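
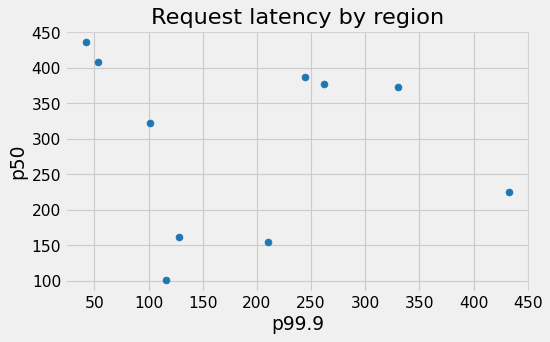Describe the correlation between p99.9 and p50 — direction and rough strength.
Points are roughly uncorrelated; weak (|r| ≈ 0.1).

no clear correlation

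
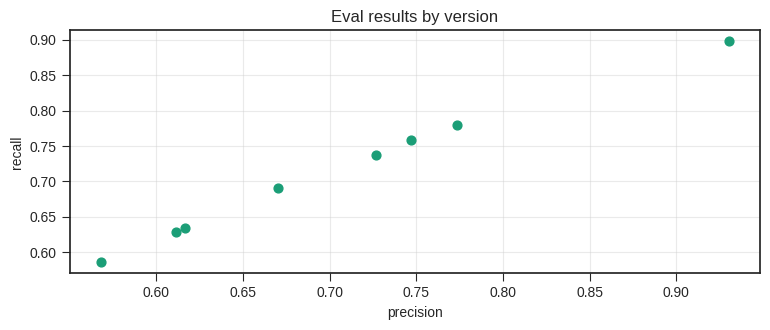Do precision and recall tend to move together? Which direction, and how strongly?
positive, strong

Points are positively correlated; strong (|r| ≈ 1.0).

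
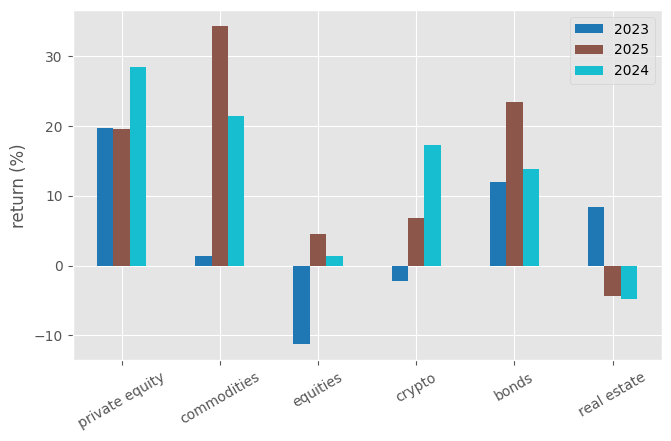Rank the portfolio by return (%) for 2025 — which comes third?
Top 4 for 2025: commodities ≈ 35, bonds ≈ 25, private equity ≈ 20, crypto ≈ 5.

private equity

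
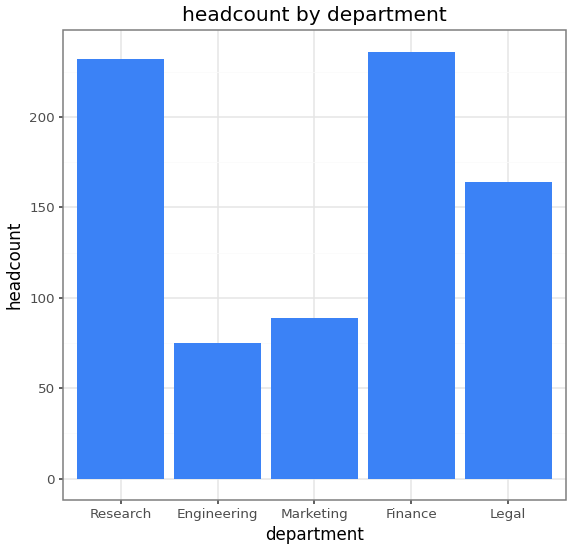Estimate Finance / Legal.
Finance ≈ 240, Legal ≈ 160; 240/160 ≈ 1.5.

≈ 1.5×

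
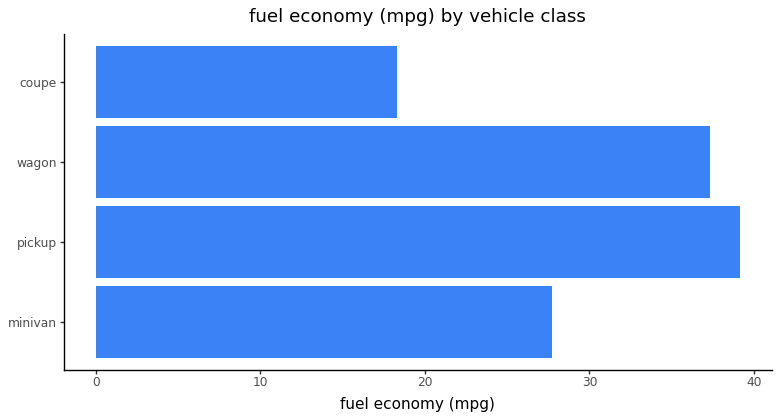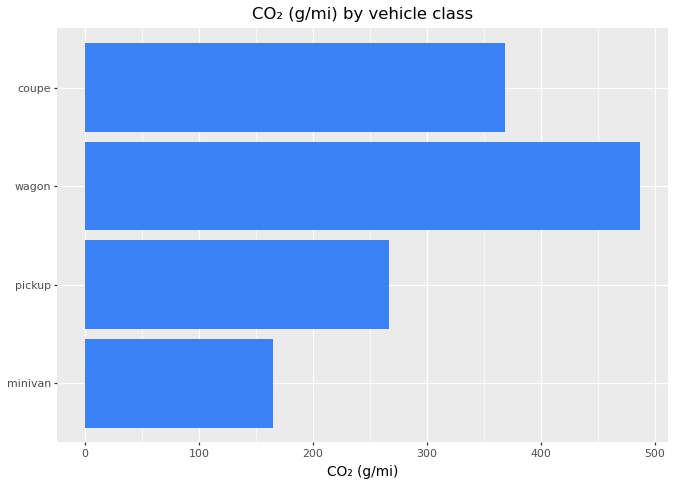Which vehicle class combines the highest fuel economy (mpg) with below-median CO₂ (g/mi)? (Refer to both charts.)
pickup

Chart 2 median CO₂ (g/mi) ≈ 300; below-median vehicle classes: minivan, pickup. Among those, pickup has the highest fuel economy (mpg) (≈ 40).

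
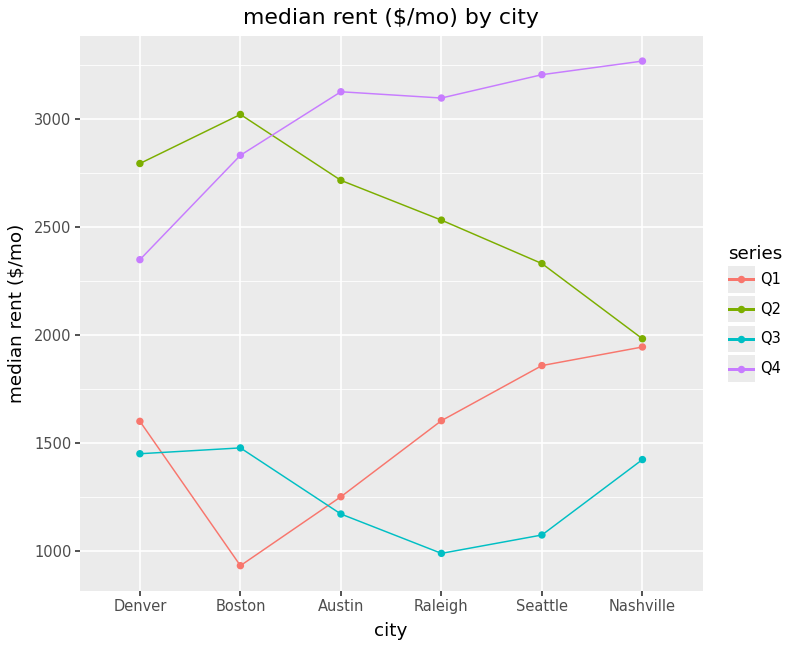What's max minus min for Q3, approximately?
Max Boston ≈ 1400, min Raleigh ≈ 1000; range ≈ 400.

≈ 400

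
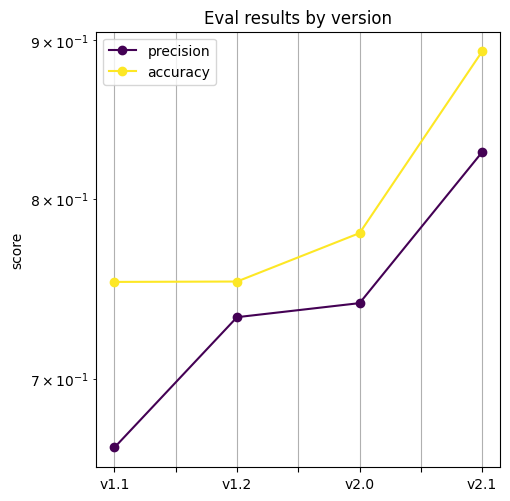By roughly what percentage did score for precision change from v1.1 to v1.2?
v1.1 ≈ 0.66, v1.2 ≈ 0.74; (0.74 − 0.66) / 0.66 ≈ +12.1%.

≈ +12.1%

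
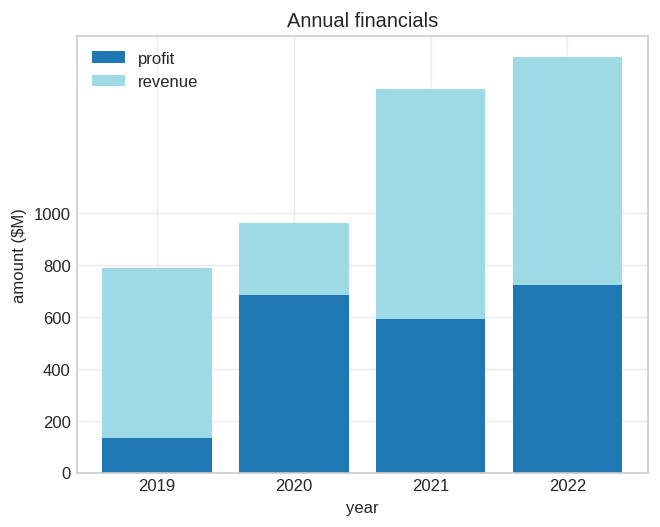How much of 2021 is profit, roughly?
≈ 600

profit top ≈ 600, bottom ≈ 0; segment ≈ 600.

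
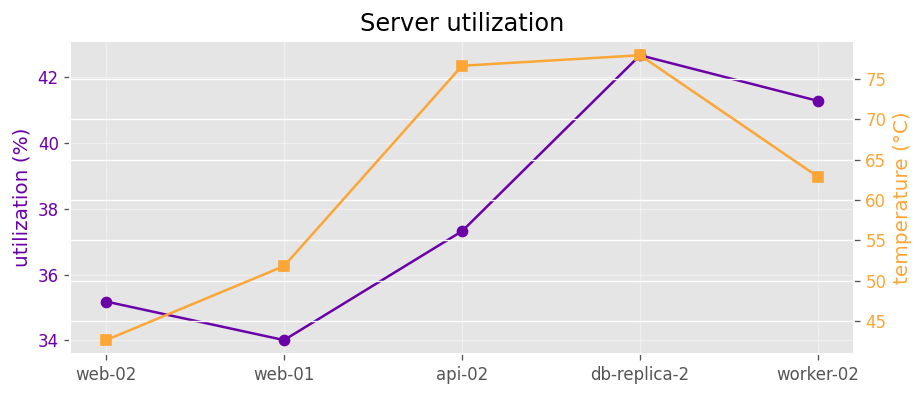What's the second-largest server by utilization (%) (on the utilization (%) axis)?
worker-02

Top 3 (on the utilization (%) axis): db-replica-2 ≈ 43, worker-02 ≈ 41, api-02 ≈ 37.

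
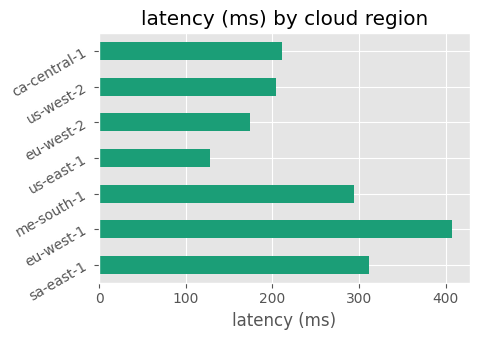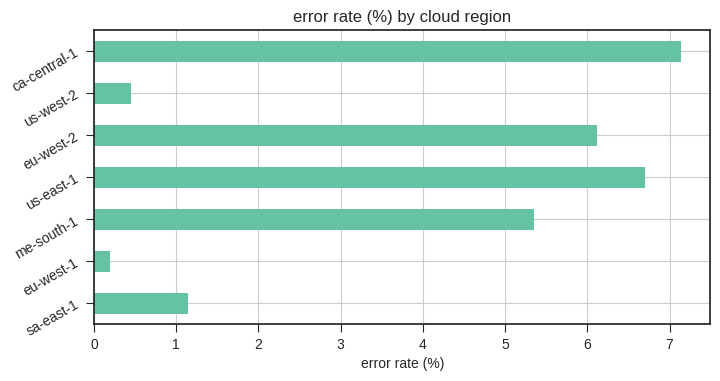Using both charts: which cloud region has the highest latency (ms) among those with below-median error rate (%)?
eu-west-1

Chart 2 median error rate (%) ≈ 5; below-median cloud regions: sa-east-1, eu-west-1, us-west-2. Among those, eu-west-1 has the highest latency (ms) (≈ 400).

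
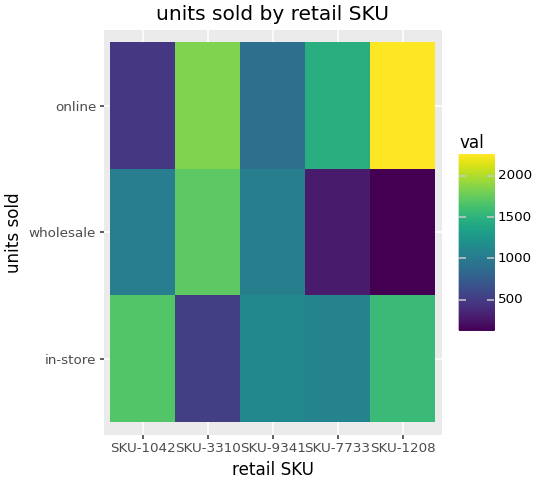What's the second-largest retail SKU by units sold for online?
SKU-3310

Top 3 for online: SKU-1208 ≈ 2200, SKU-3310 ≈ 1800, SKU-7733 ≈ 1400.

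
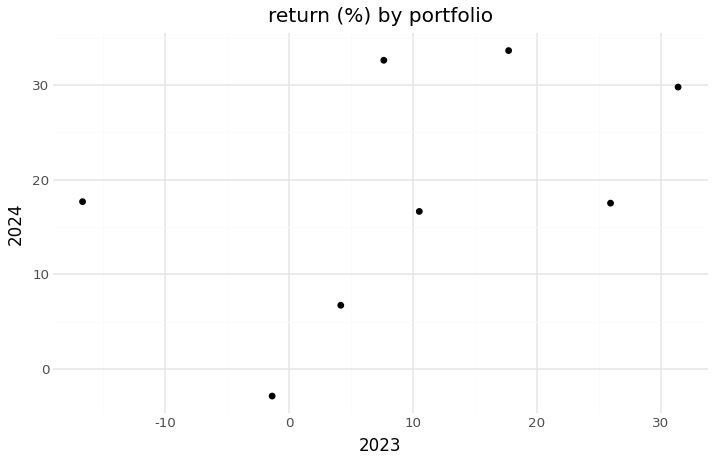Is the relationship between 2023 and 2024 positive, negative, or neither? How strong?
positive, moderate

Points are positively correlated; moderate (|r| ≈ 0.5).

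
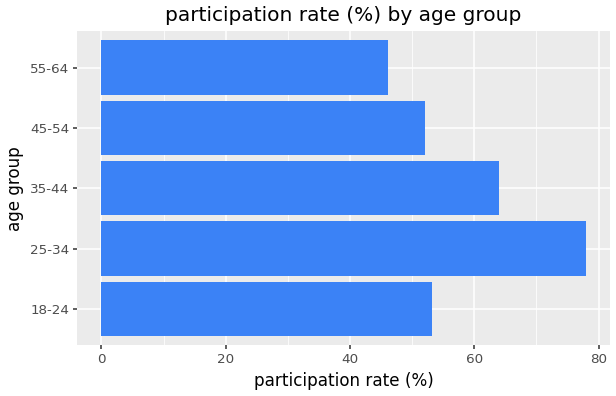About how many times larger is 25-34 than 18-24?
25-34 ≈ 80, 18-24 ≈ 50; 80/50 ≈ 1.6.

≈ 1.6×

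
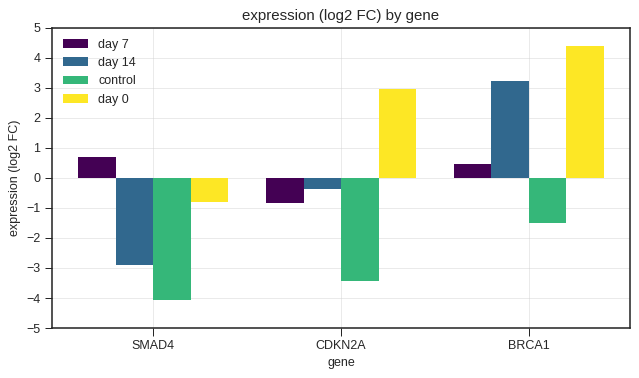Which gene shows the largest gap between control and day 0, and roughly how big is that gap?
CDKN2A, ≈ 6 log2 FC

CDKN2A: control ≈ -3, day 0 ≈ 3 → gap ≈ 6. Next-largest (BRCA1) is only ≈ 5.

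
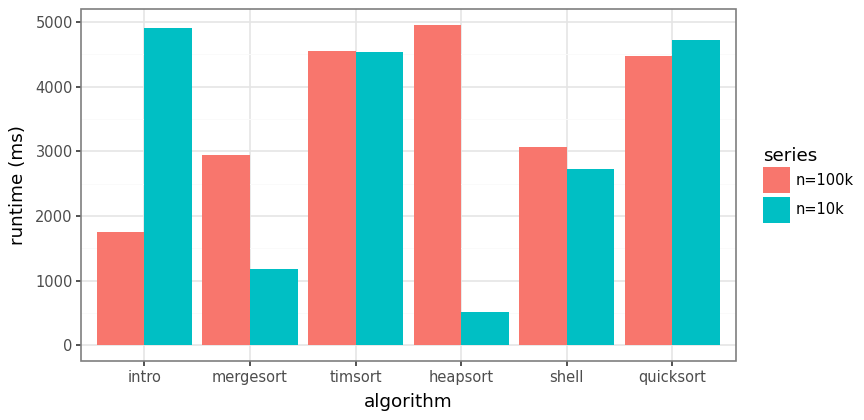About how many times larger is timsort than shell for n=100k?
≈ 1.5×

timsort ≈ 4500, shell ≈ 3000; 4500/3000 ≈ 1.5.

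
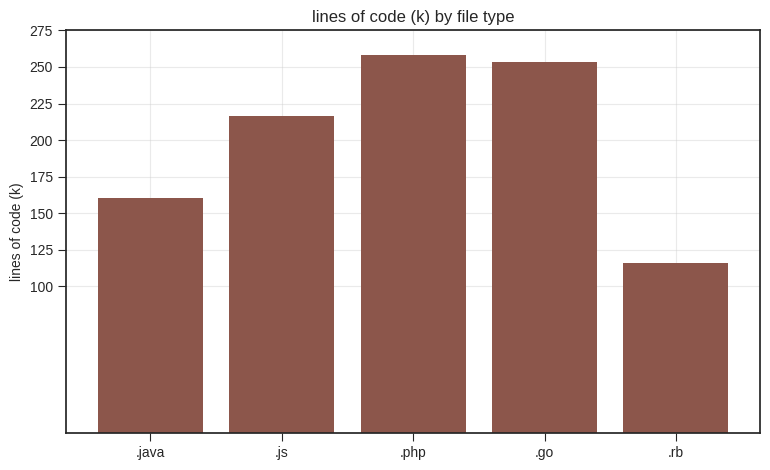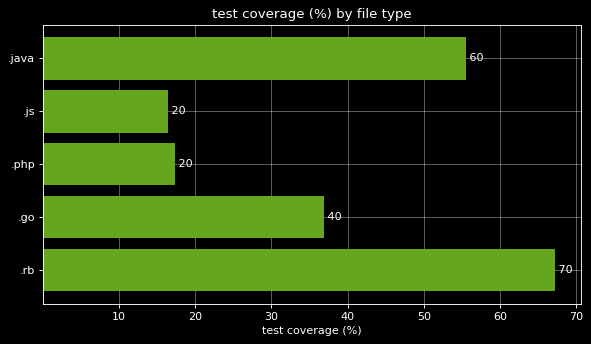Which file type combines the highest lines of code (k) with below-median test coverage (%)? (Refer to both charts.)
Chart 2 median test coverage (%) ≈ 40; below-median file types: .js, .php. Among those, .php has the highest lines of code (k) (≈ 250).

.php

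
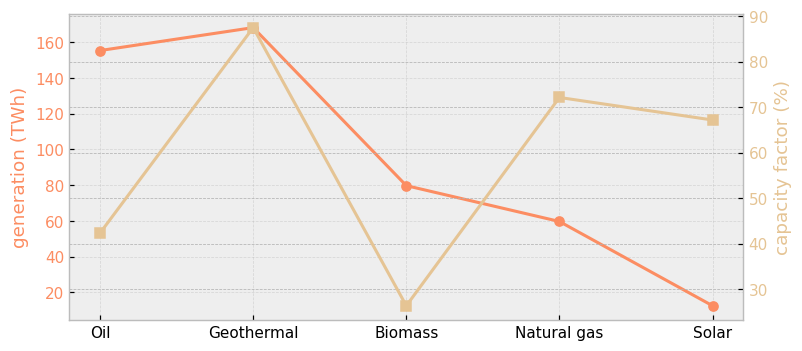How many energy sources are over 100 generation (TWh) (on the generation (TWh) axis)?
Above 100: Oil, Geothermal.

2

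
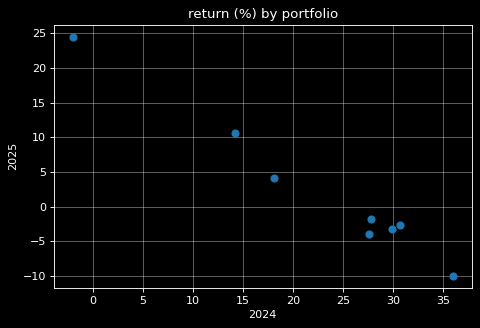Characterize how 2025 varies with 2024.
Points are negatively correlated; strong (|r| ≈ 1.0).

negative, strong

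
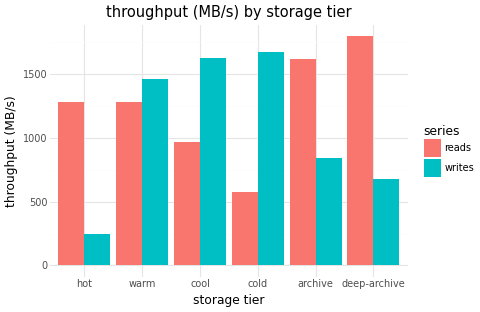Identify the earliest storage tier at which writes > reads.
warm

hot: writes ≈ 200 vs reads ≈ 1200 (not yet); warm: writes ≈ 1400 vs reads ≈ 1200 (first crossover).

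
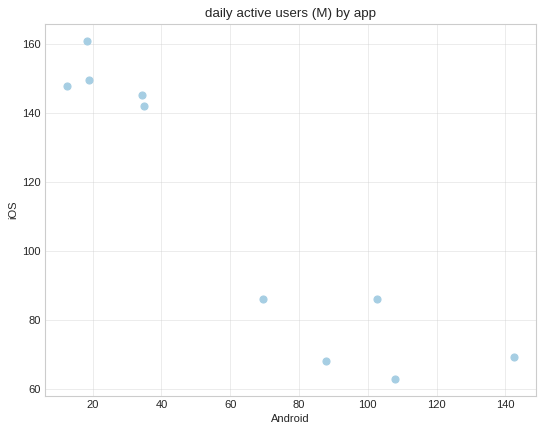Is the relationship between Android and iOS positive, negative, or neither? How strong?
negative, strong

Points are negatively correlated; strong (|r| ≈ 0.9).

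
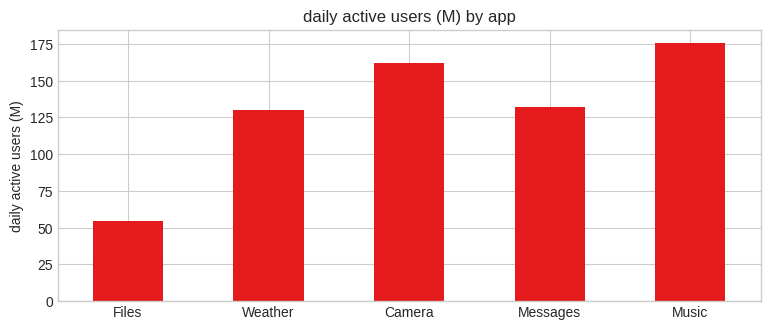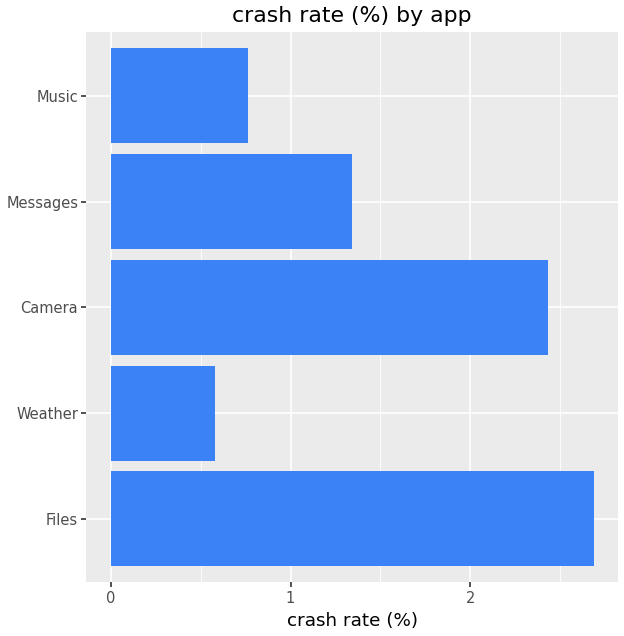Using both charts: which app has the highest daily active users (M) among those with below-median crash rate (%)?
Music

Chart 2 median crash rate (%) ≈ 1.5; below-median apps: Weather, Music. Among those, Music has the highest daily active users (M) (≈ 180).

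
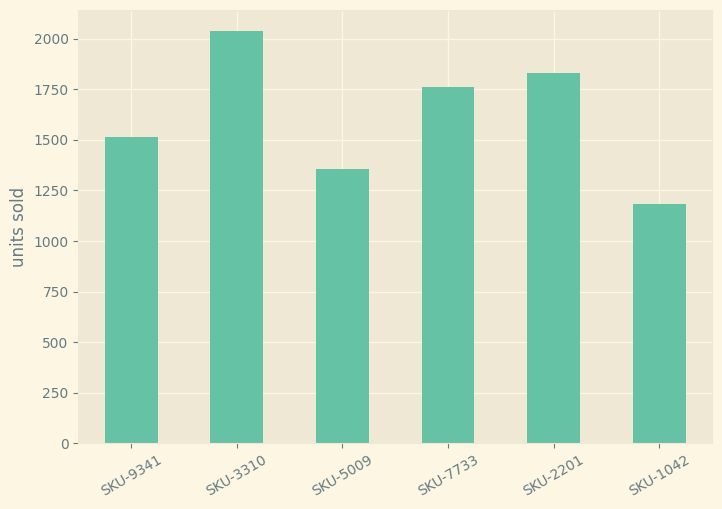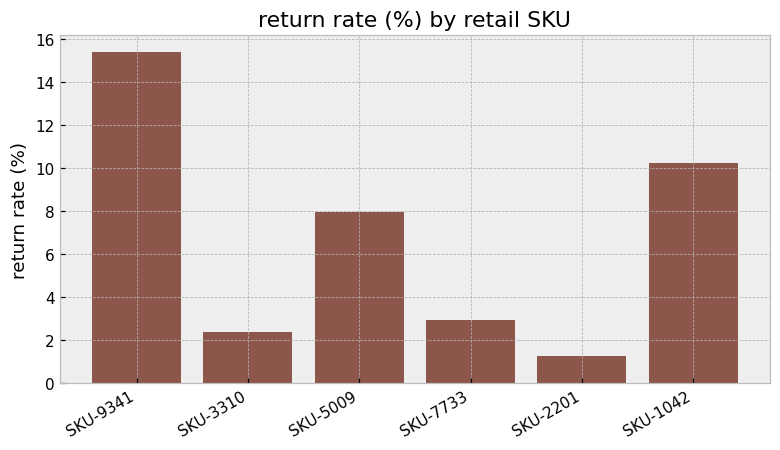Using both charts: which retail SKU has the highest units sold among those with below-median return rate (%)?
Chart 2 median return rate (%) ≈ 6; below-median retail SKUs: SKU-3310, SKU-7733, SKU-2201. Among those, SKU-3310 has the highest units sold (≈ 2000).

SKU-3310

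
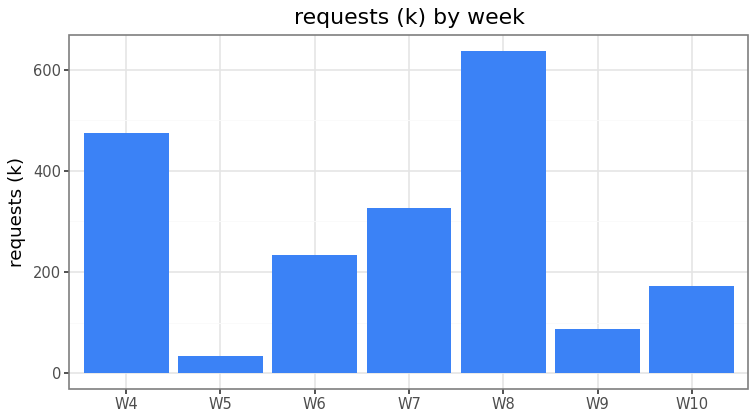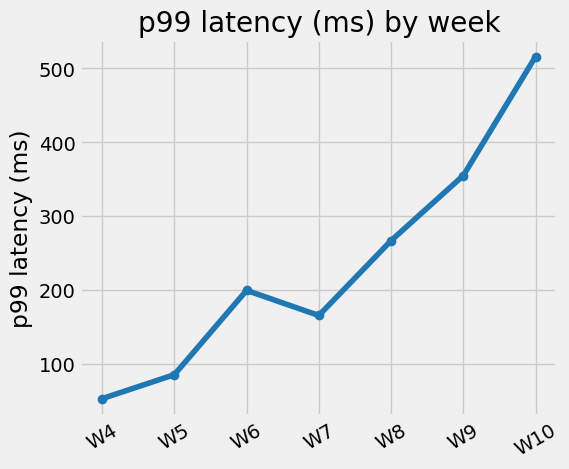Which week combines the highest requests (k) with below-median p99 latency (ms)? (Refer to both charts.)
Chart 2 median p99 latency (ms) ≈ 200; below-median weeks: W4, W5, W7. Among those, W4 has the highest requests (k) (≈ 500).

W4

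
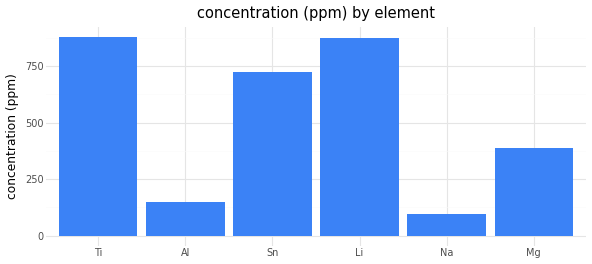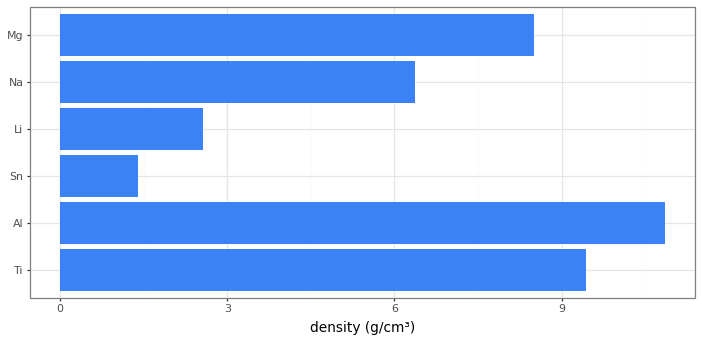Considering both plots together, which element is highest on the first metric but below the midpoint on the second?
Li

Chart 2 median density (g/cm³) ≈ 7; below-median elements: Sn, Li, Na. Among those, Li has the highest concentration (ppm) (≈ 900).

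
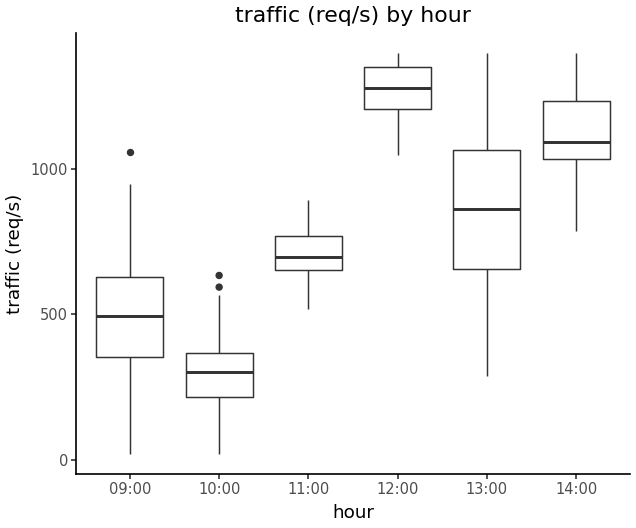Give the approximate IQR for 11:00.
≈ 100

Q3 ≈ 800, Q1 ≈ 700; IQR ≈ 100.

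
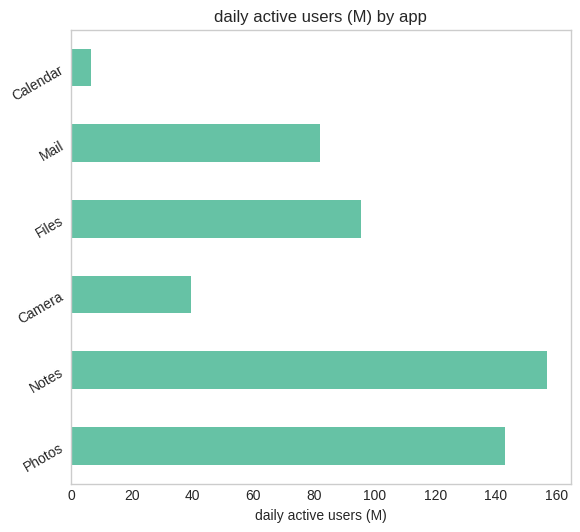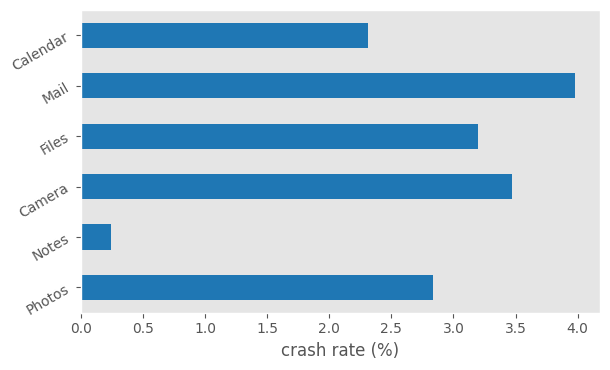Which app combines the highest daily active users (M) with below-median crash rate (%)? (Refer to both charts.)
Chart 2 median crash rate (%) ≈ 3; below-median apps: Photos, Notes, Calendar. Among those, Notes has the highest daily active users (M) (≈ 160).

Notes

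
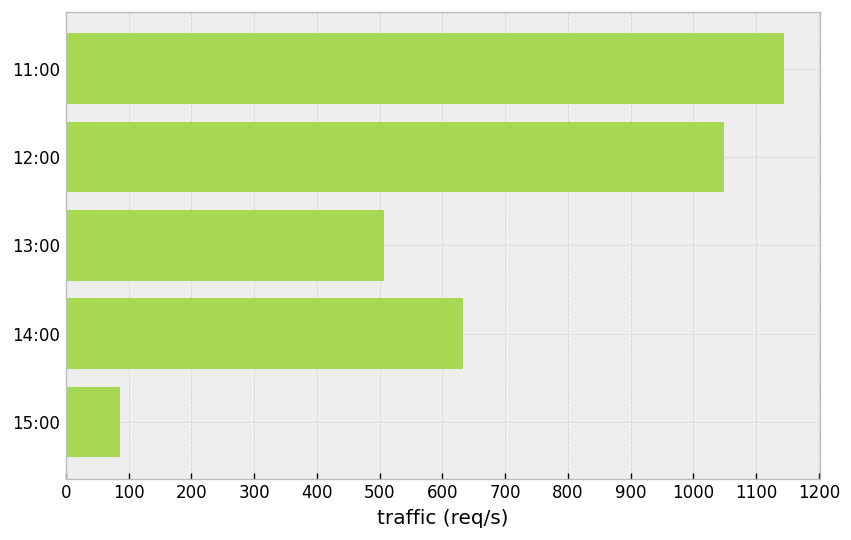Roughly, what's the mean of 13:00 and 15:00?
(500 + 100) / 2 ≈ 300.

≈ 300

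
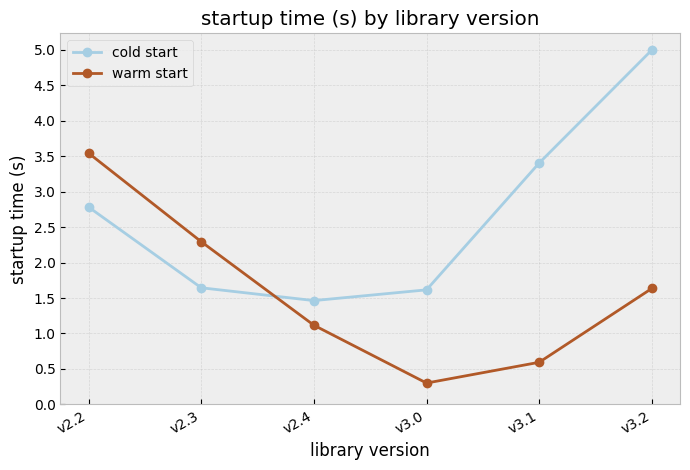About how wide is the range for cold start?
≈ 3.5

Max v3.2 ≈ 5.0, min v2.4 ≈ 1.5; range ≈ 3.5.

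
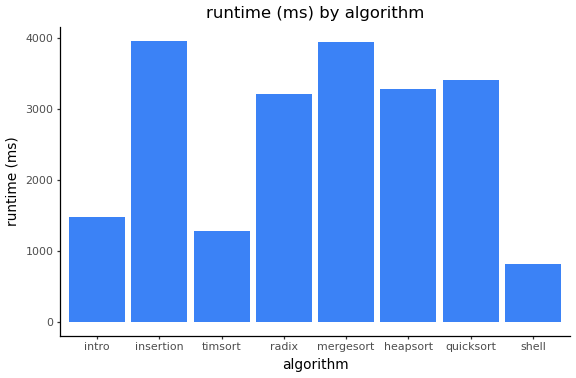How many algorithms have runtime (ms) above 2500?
Above 2500: insertion, radix, mergesort, heapsort, quicksort.

5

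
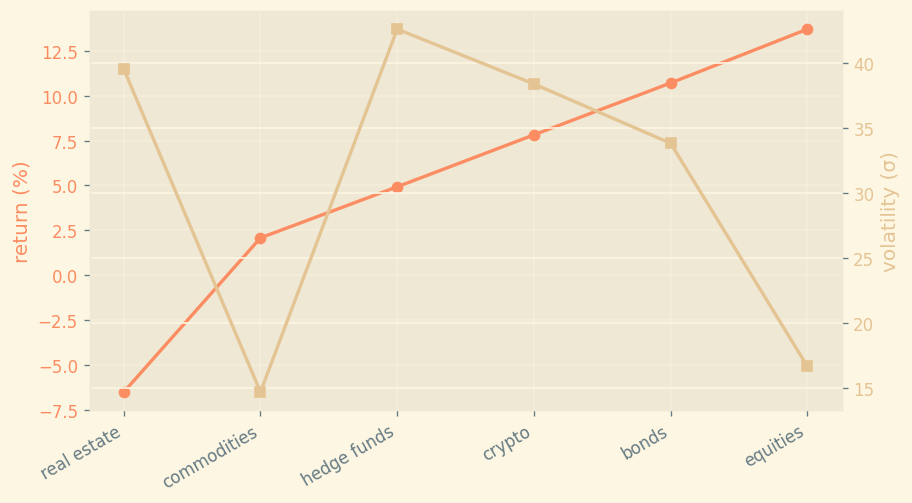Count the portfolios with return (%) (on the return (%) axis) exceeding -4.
5

Above -4: commodities, hedge funds, crypto, bonds, equities.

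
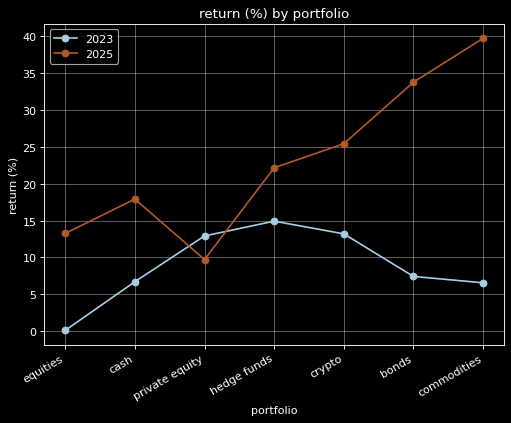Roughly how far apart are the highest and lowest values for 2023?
Max hedge funds ≈ 15, min equities ≈ 0; range ≈ 15.

≈ 15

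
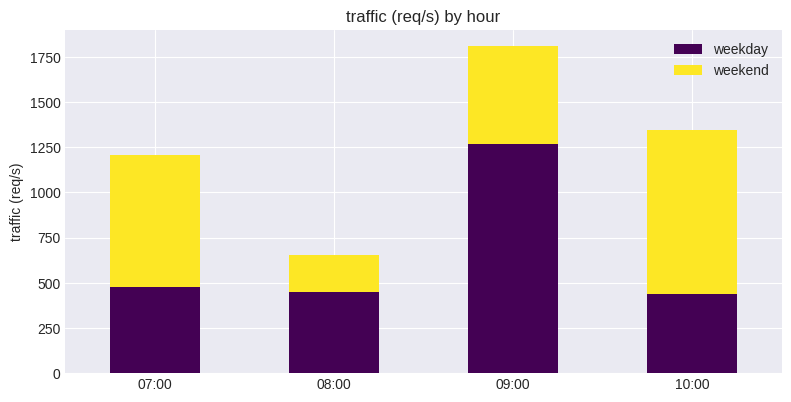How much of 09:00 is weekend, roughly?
weekend top ≈ 1800, bottom ≈ 1200; segment ≈ 600.

≈ 600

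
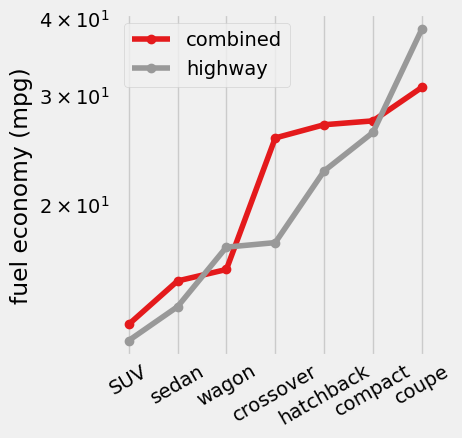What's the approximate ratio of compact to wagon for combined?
compact ≈ 25, wagon ≈ 15; 25/15 ≈ 1.67.

≈ 1.67×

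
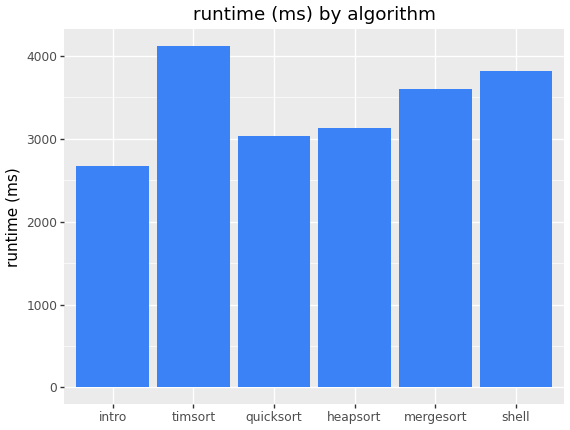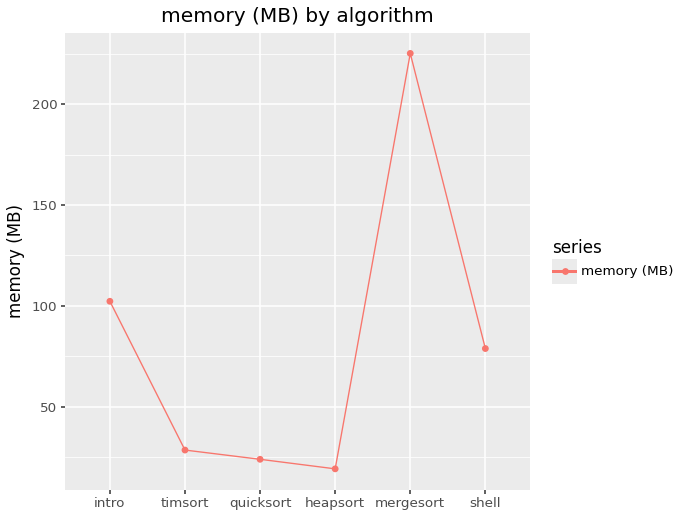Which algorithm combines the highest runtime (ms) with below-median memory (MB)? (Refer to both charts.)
timsort

Chart 2 median memory (MB) ≈ 50; below-median algorithms: timsort, quicksort, heapsort. Among those, timsort has the highest runtime (ms) (≈ 4000).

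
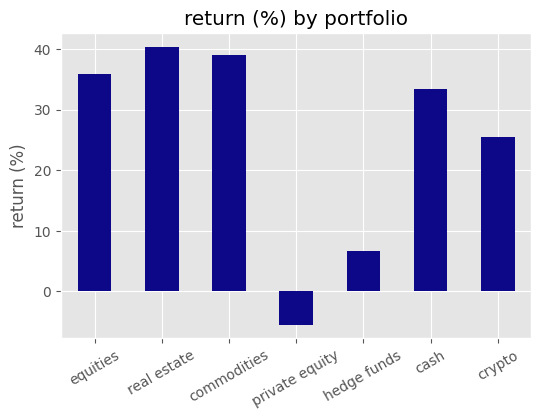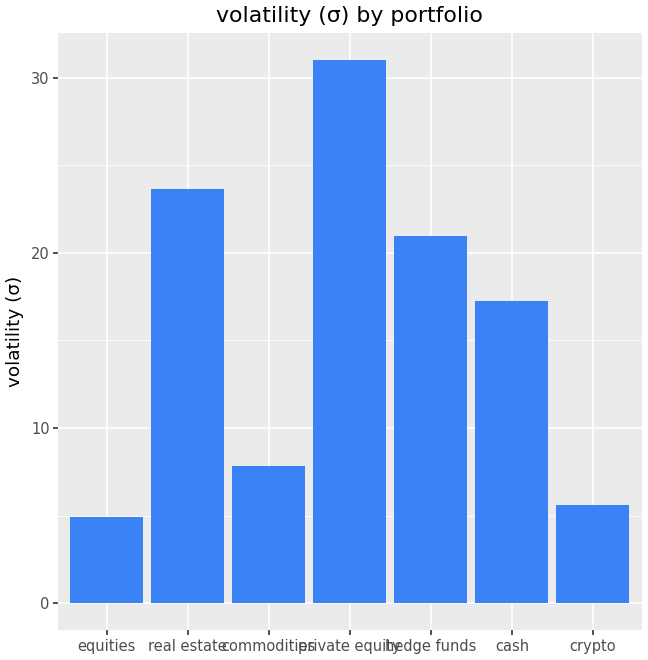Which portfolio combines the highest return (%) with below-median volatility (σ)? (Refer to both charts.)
commodities

Chart 2 median volatility (σ) ≈ 15; below-median portfolios: equities, commodities, crypto. Among those, commodities has the highest return (%) (≈ 40).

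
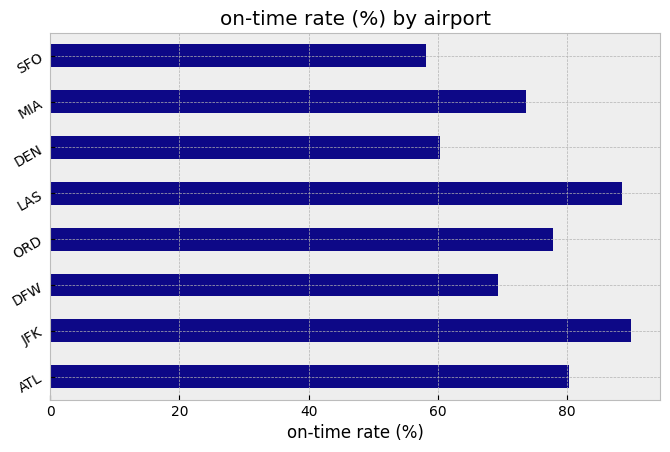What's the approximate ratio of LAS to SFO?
≈ 1.5×

LAS ≈ 90, SFO ≈ 60; 90/60 ≈ 1.5.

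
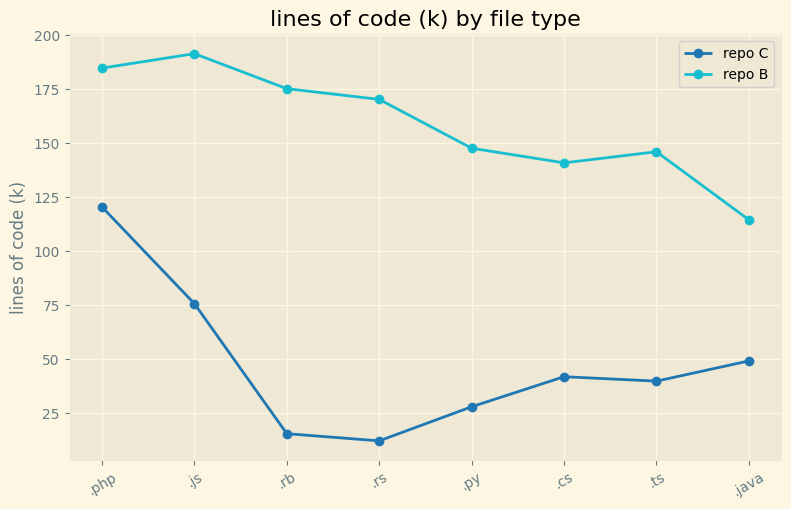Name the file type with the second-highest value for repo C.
Top 3 for repo C: .php ≈ 120, .js ≈ 80, .java ≈ 40.

.js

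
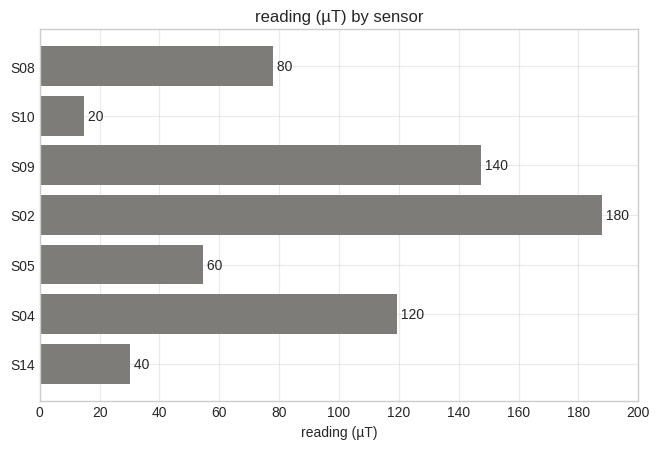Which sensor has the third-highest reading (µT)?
S04

Top 4: S02 ≈ 180, S09 ≈ 140, S04 ≈ 120, S08 ≈ 80.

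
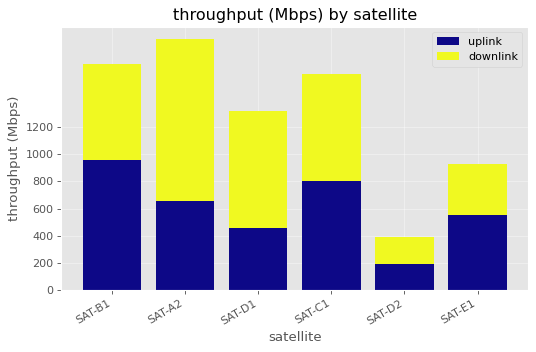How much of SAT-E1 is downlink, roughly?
downlink top ≈ 1000, bottom ≈ 600; segment ≈ 400.

≈ 400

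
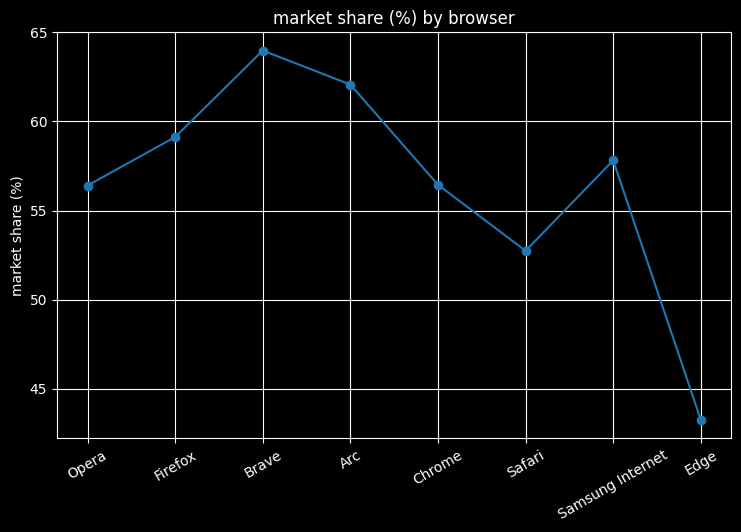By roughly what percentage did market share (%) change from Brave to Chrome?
≈ -12.5%

Brave ≈ 64, Chrome ≈ 56; (56 − 64) / 64 ≈ -12.5%.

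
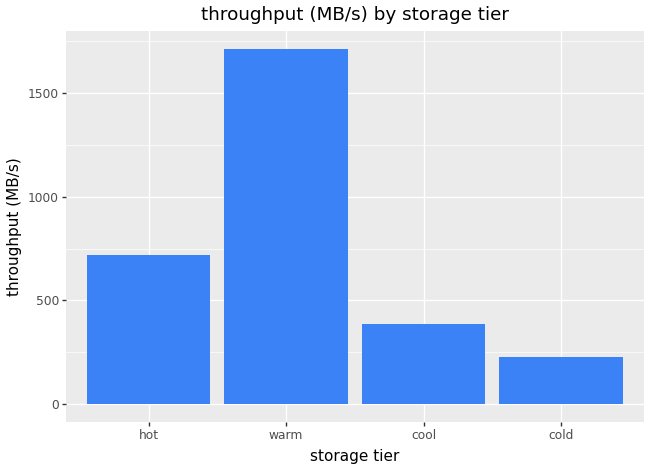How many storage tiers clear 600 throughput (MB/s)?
Above 600: hot, warm.

2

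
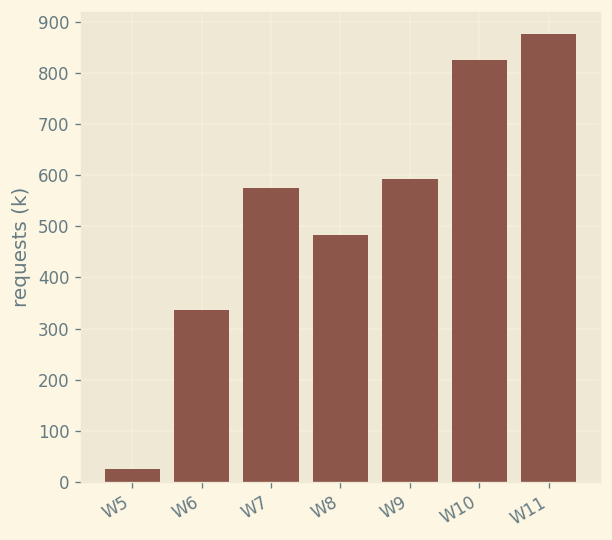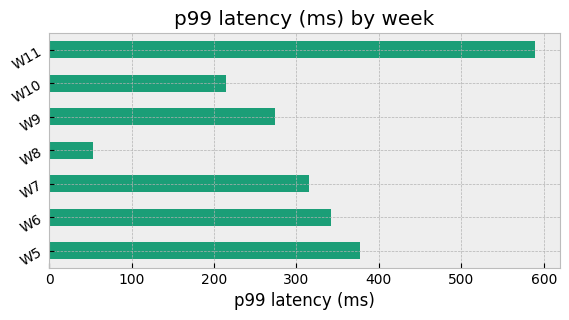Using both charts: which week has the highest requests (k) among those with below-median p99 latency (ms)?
Chart 2 median p99 latency (ms) ≈ 300; below-median weeks: W8, W9, W10. Among those, W10 has the highest requests (k) (≈ 800).

W10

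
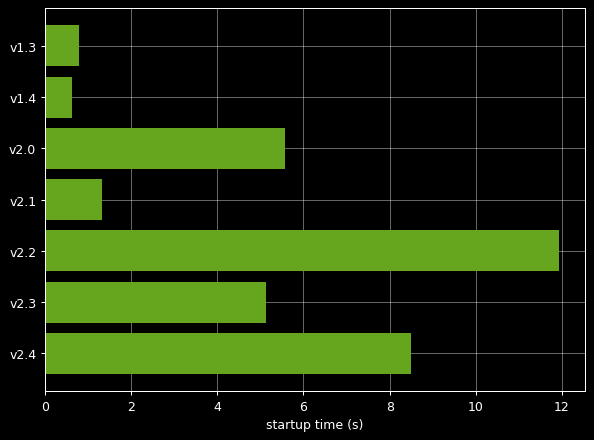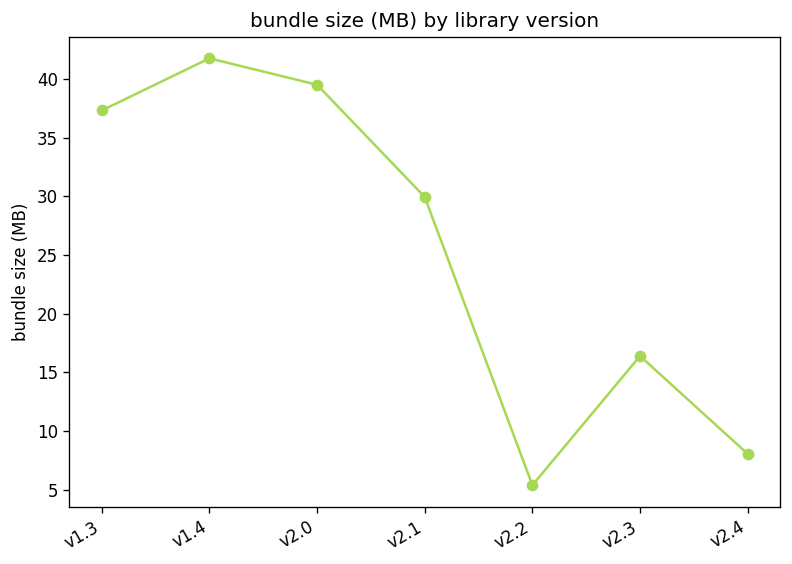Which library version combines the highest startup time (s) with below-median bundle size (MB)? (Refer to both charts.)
Chart 2 median bundle size (MB) ≈ 30; below-median library versions: v2.2, v2.3, v2.4. Among those, v2.2 has the highest startup time (s) (≈ 12).

v2.2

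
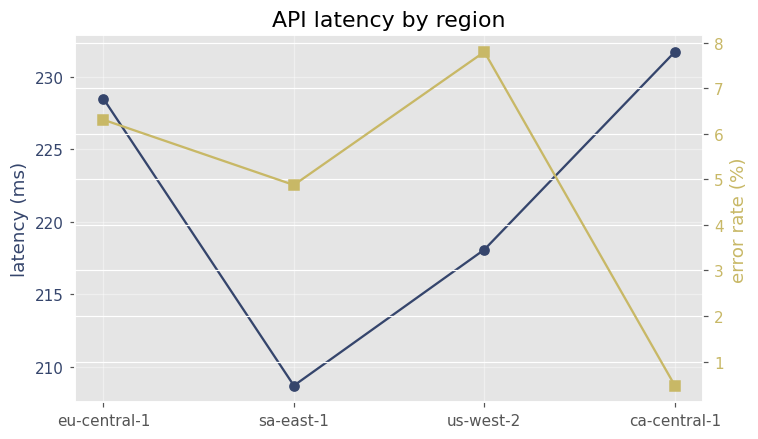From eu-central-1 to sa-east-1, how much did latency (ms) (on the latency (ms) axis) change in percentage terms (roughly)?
≈ -8.8%

eu-central-1 ≈ 228, sa-east-1 ≈ 208; (208 − 228) / 228 ≈ -8.8%.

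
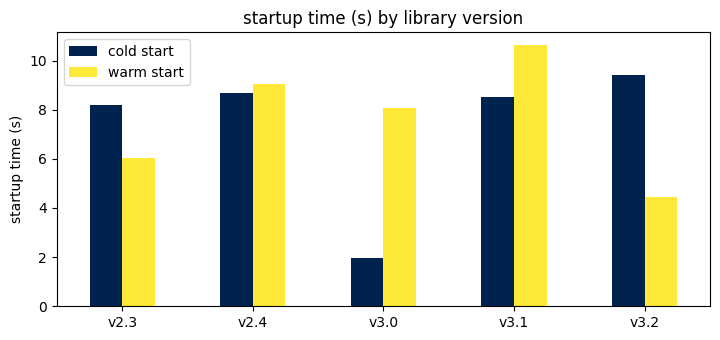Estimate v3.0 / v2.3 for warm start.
≈ 1.33×

v3.0 ≈ 8, v2.3 ≈ 6; 8/6 ≈ 1.33.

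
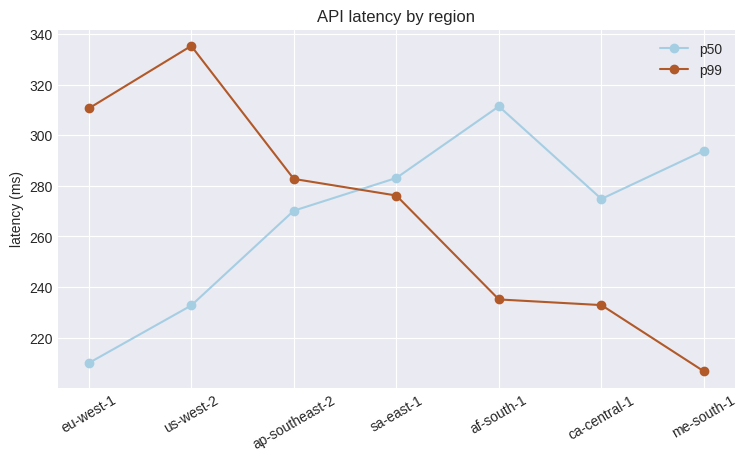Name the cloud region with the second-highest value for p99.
eu-west-1

Top 3 for p99: us-west-2 ≈ 340, eu-west-1 ≈ 320, ap-southeast-2 ≈ 280.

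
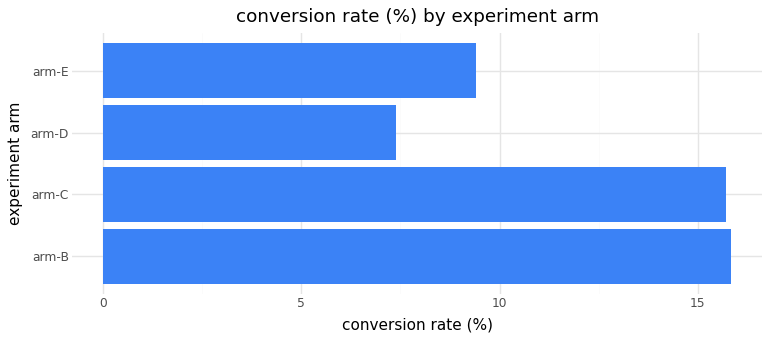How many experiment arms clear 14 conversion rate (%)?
Above 14: arm-B, arm-C.

2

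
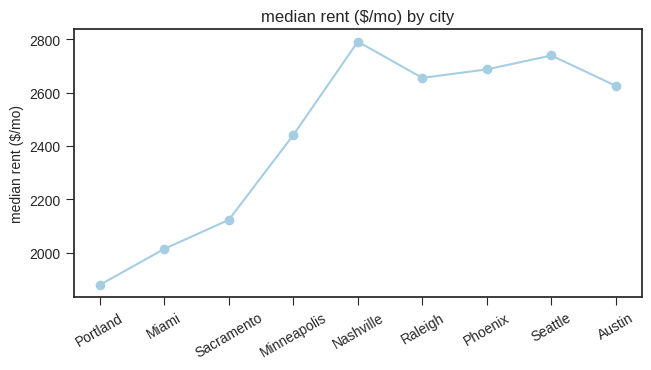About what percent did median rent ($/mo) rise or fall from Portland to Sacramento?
Portland ≈ 1900, Sacramento ≈ 2100; (2100 − 1900) / 1900 ≈ +10.5%.

≈ +10.5%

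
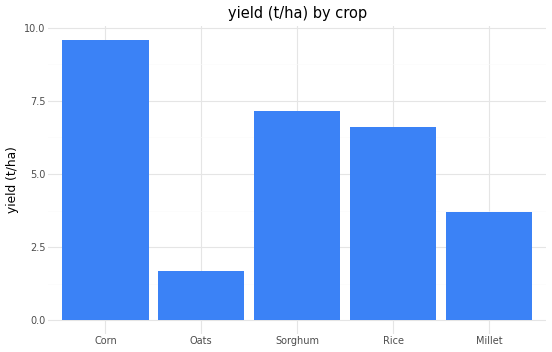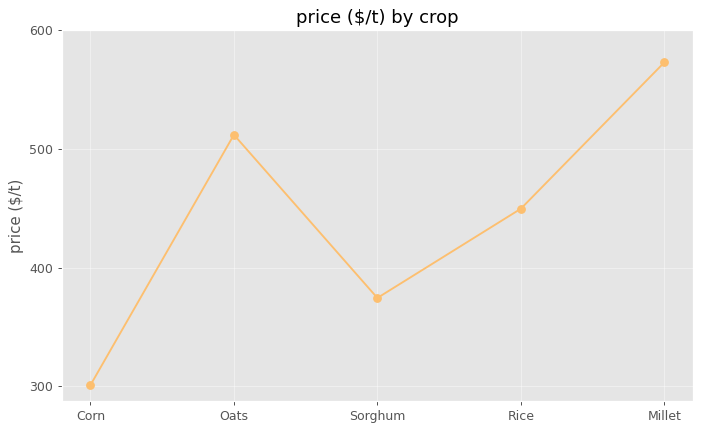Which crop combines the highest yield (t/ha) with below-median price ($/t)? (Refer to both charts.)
Chart 2 median price ($/t) ≈ 400; below-median crops: Corn, Sorghum. Among those, Corn has the highest yield (t/ha) (≈ 10).

Corn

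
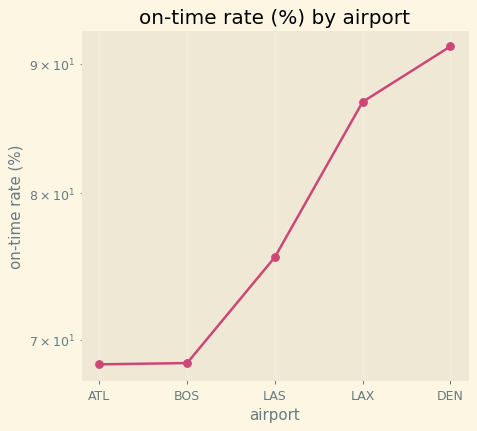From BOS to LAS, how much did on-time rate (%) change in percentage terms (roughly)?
BOS ≈ 68, LAS ≈ 76; (76 − 68) / 68 ≈ +11.8%.

≈ +11.8%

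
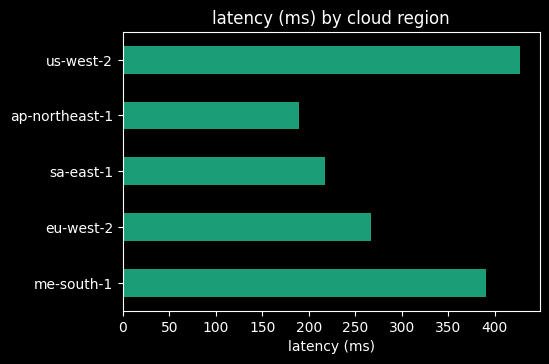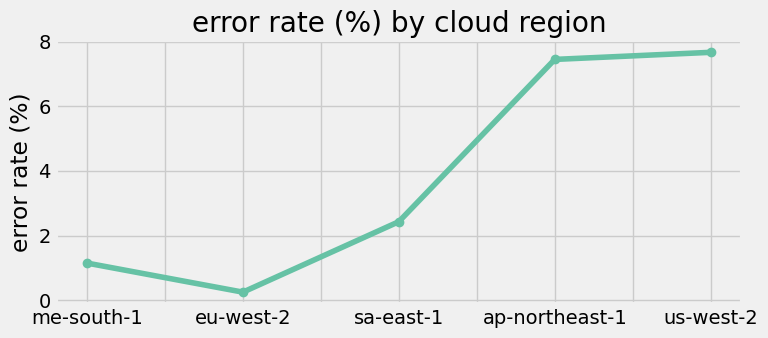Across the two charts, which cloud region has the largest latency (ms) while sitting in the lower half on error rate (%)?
Chart 2 median error rate (%) ≈ 2; below-median cloud regions: me-south-1, eu-west-2. Among those, me-south-1 has the highest latency (ms) (≈ 400).

me-south-1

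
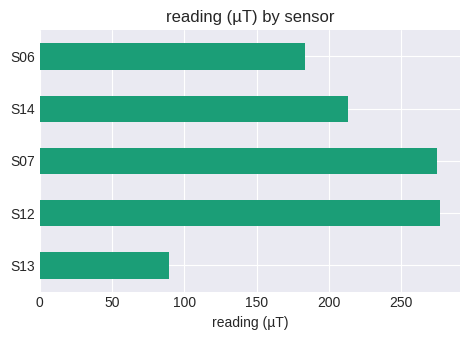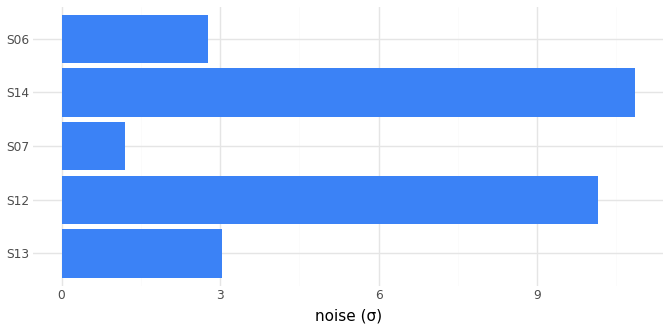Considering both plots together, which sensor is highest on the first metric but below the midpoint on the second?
S07

Chart 2 median noise (σ) ≈ 3; below-median sensors: S07, S06. Among those, S07 has the highest reading (µT) (≈ 250).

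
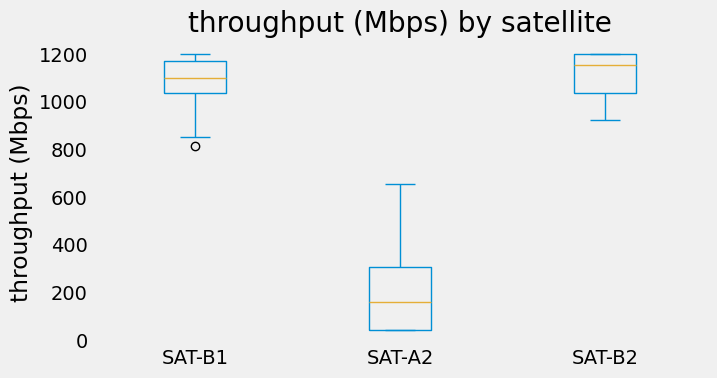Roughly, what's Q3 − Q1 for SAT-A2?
≈ 300

Q3 ≈ 300, Q1 ≈ 0; IQR ≈ 300.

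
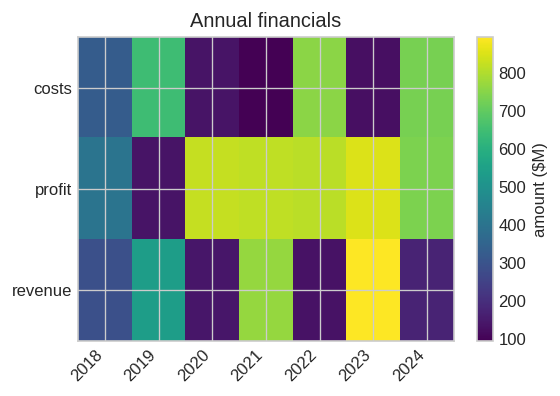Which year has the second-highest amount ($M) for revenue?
Top 3 for revenue: 2023 ≈ 900, 2021 ≈ 800, 2019 ≈ 500.

2021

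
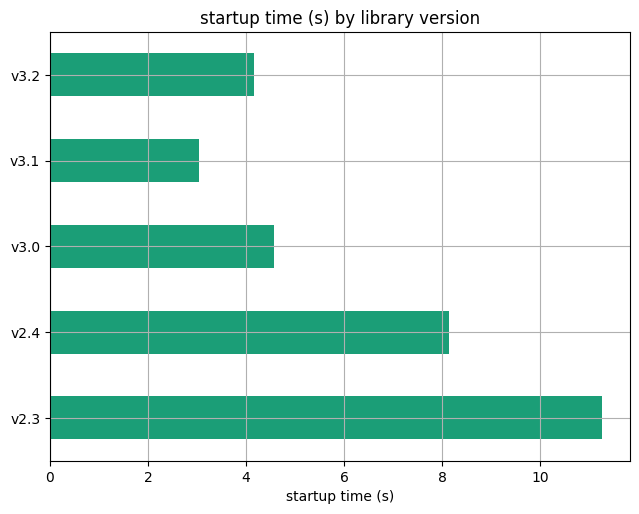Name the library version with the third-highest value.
v3.0

Top 4: v2.3 ≈ 11, v2.4 ≈ 8, v3.0 ≈ 5, v3.2 ≈ 4.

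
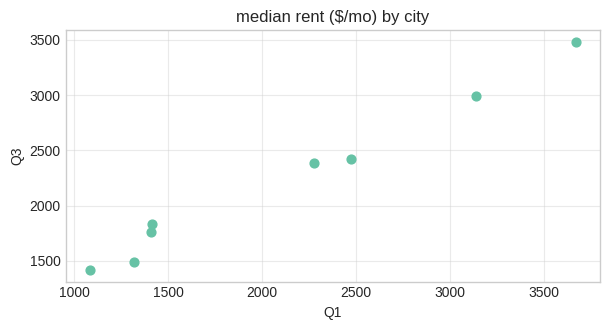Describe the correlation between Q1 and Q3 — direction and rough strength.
Points are positively correlated; strong (|r| ≈ 1.0).

positive, strong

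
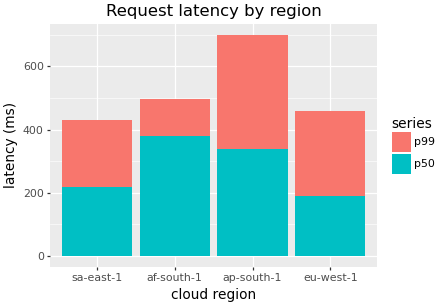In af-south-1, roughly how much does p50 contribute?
≈ 400

p50 top ≈ 400, bottom ≈ 0; segment ≈ 400.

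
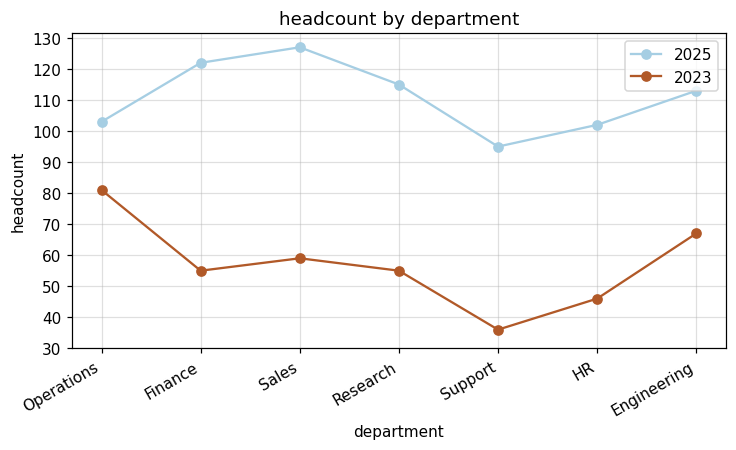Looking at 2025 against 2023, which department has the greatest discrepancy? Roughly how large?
Sales: 2025 ≈ 130, 2023 ≈ 60 → gap ≈ 70. Next-largest (Finance) is only ≈ 60.

Sales, ≈ 70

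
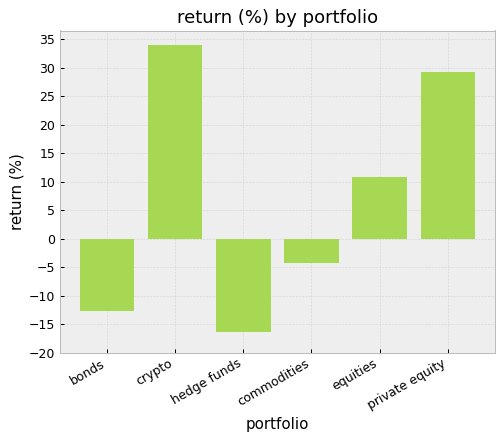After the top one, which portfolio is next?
private equity

Top 3: crypto ≈ 35, private equity ≈ 30, equities ≈ 10.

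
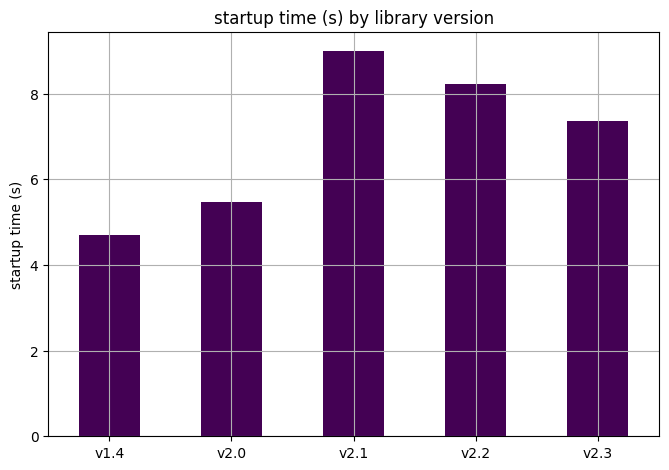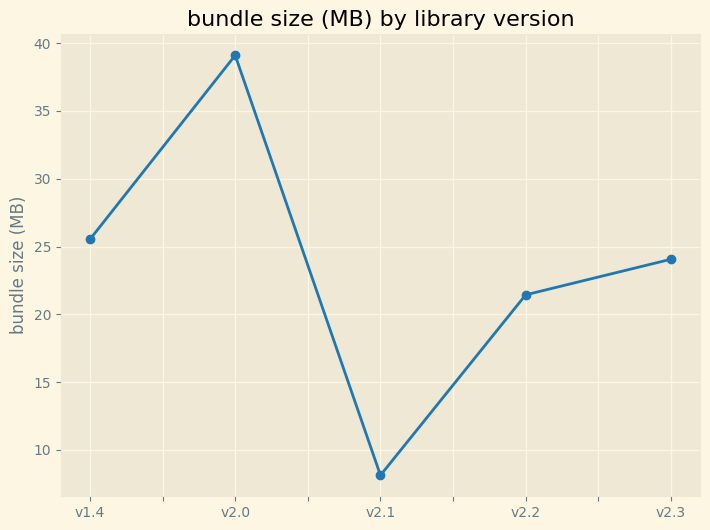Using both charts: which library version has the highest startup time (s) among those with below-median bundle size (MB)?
Chart 2 median bundle size (MB) ≈ 25; below-median library versions: v2.1, v2.2. Among those, v2.1 has the highest startup time (s) (≈ 9).

v2.1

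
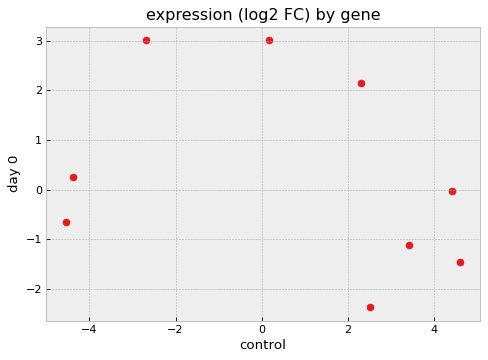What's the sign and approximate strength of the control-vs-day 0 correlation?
Points are negatively correlated; weak (|r| ≈ 0.3).

negative, weak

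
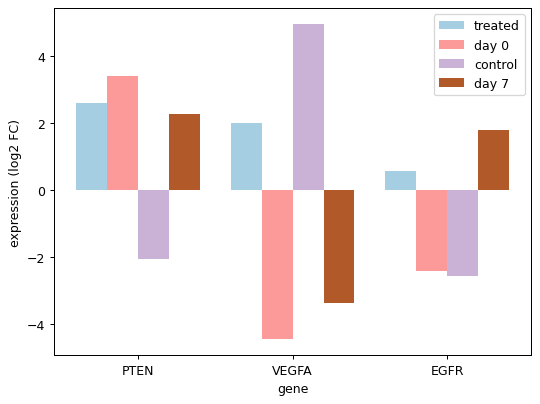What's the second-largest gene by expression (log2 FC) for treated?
VEGFA

Top 3 for treated: PTEN ≈ 3, VEGFA ≈ 2, EGFR ≈ 1.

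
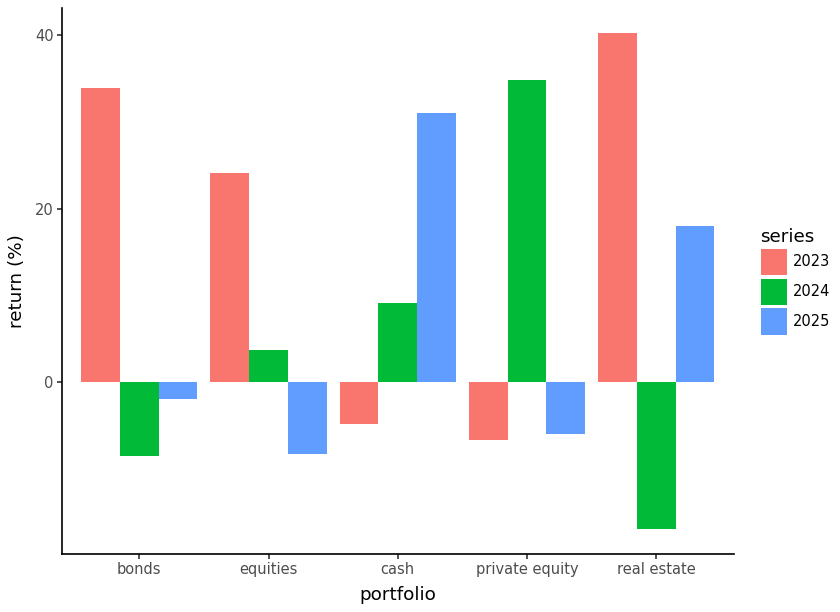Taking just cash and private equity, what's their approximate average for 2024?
≈ 22

(10 + 35) / 2 ≈ 22.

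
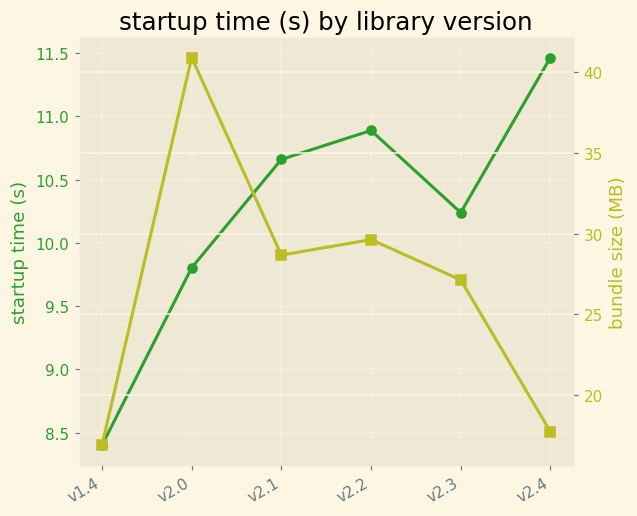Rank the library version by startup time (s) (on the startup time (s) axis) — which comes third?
v2.1

Top 4 (on the startup time (s) axis): v2.4 ≈ 11.5, v2.2 ≈ 11.0, v2.1 ≈ 10.5, v2.3 ≈ 10.0.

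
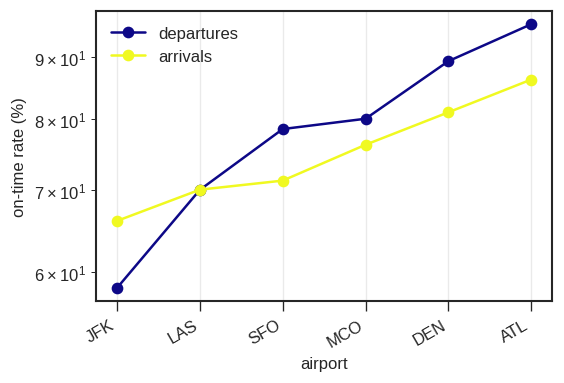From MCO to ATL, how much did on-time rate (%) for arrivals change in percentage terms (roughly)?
≈ +13.3%

MCO ≈ 75, ATL ≈ 85; (85 − 75) / 75 ≈ +13.3%.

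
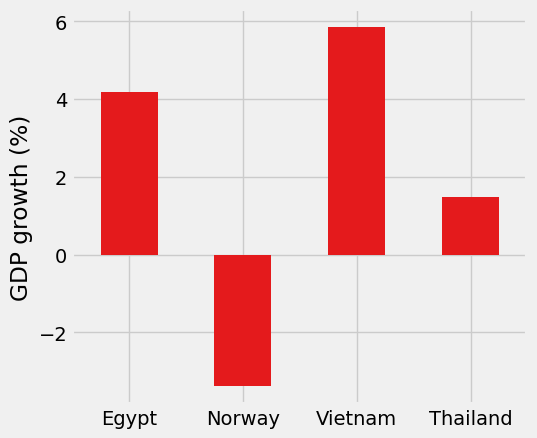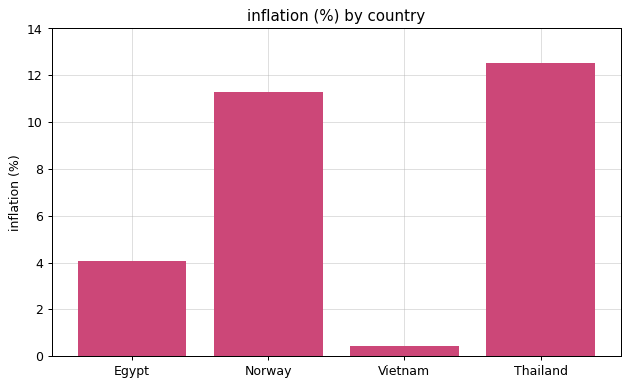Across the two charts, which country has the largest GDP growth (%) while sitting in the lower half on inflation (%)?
Vietnam

Chart 2 median inflation (%) ≈ 8; below-median countries: Egypt, Vietnam. Among those, Vietnam has the highest GDP growth (%) (≈ 6).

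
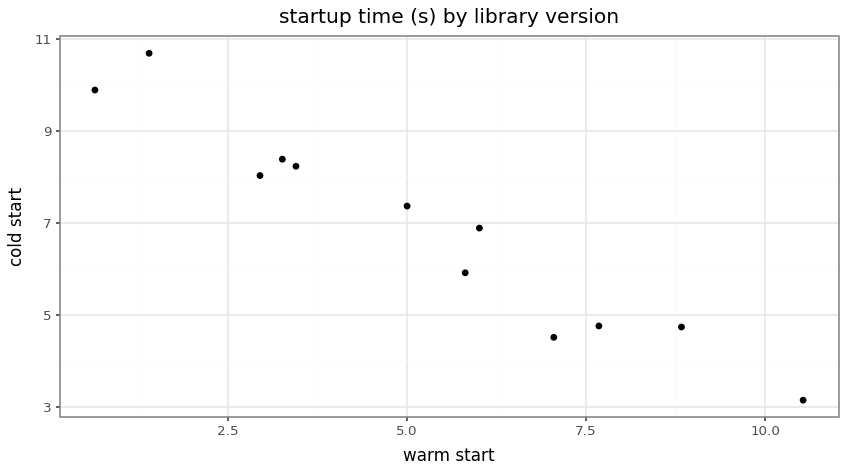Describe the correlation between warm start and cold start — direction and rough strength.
negative, strong

Points are negatively correlated; strong (|r| ≈ 1.0).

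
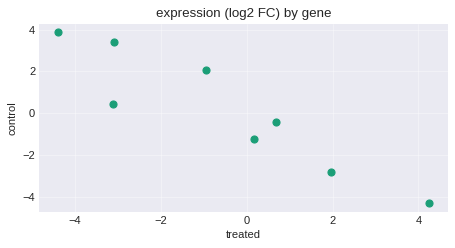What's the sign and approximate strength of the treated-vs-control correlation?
Points are negatively correlated; strong (|r| ≈ 0.9).

negative, strong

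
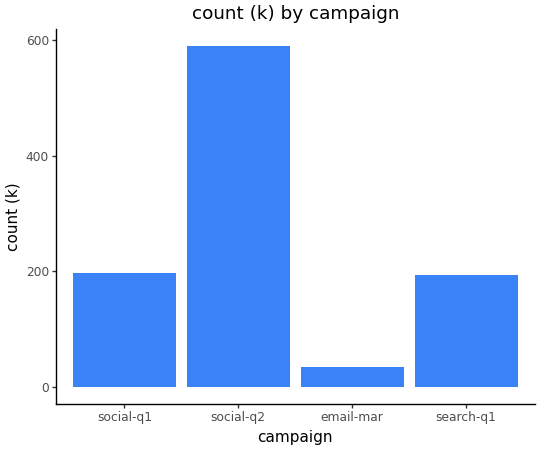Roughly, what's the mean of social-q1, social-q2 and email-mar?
(200 + 600 + 50) / 3 ≈ 283.

≈ 283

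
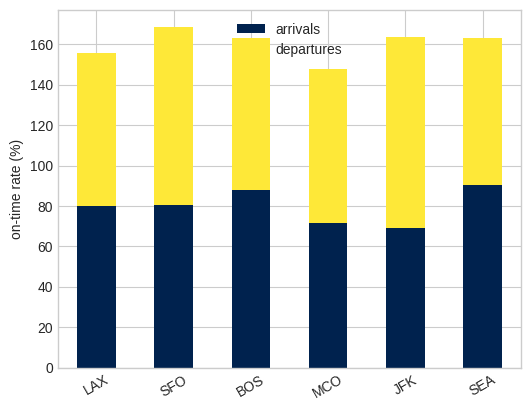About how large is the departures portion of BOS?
departures top ≈ 160, bottom ≈ 80; segment ≈ 80.

≈ 80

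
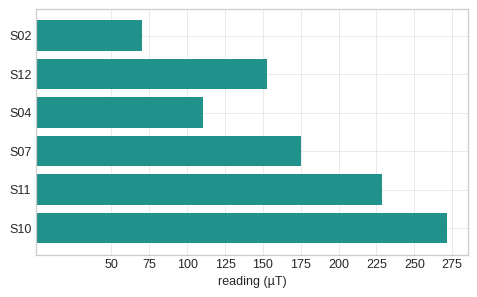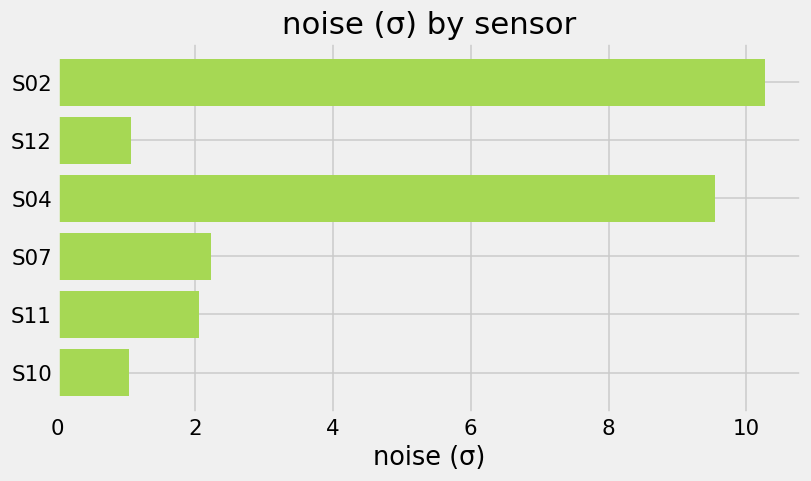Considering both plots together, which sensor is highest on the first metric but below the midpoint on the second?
S10

Chart 2 median noise (σ) ≈ 2; below-median sensors: S12, S11, S10. Among those, S10 has the highest reading (µT) (≈ 275).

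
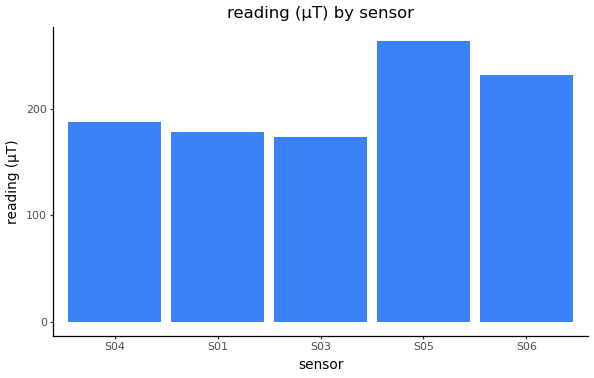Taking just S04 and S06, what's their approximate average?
≈ 200

(175 + 225) / 2 ≈ 200.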